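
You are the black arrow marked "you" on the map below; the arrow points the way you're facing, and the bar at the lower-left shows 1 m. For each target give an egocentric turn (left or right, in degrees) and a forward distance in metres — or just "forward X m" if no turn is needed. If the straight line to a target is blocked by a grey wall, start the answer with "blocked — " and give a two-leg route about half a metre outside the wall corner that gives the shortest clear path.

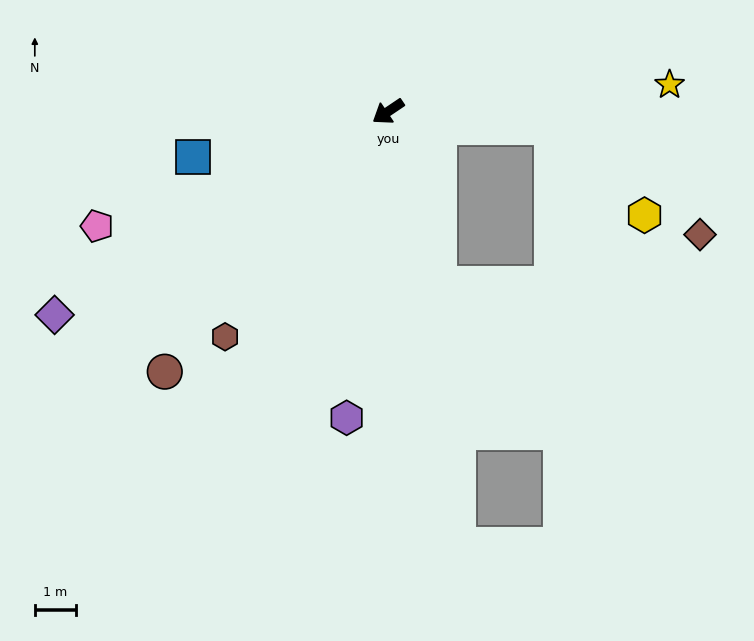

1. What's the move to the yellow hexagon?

blocked — turn left 141°, forward 4.0 m, then turn right 38°, forward 3.1 m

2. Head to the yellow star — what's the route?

turn left 152°, forward 6.9 m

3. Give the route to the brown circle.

turn left 15°, forward 8.3 m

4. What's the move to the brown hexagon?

turn left 20°, forward 6.8 m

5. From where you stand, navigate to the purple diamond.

turn right 3°, forward 9.5 m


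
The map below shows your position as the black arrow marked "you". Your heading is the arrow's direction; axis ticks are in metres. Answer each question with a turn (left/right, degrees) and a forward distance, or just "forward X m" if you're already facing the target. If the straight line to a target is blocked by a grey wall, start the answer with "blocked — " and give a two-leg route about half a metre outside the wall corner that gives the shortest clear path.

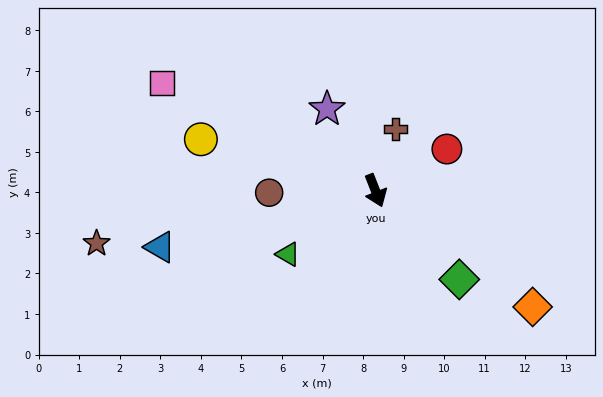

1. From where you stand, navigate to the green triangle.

turn right 75°, forward 2.7 m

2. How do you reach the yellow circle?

turn right 128°, forward 4.5 m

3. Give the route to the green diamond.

turn left 22°, forward 3.0 m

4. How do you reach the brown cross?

turn left 141°, forward 1.6 m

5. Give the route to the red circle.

turn left 99°, forward 2.0 m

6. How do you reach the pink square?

turn right 138°, forward 5.9 m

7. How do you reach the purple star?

turn right 171°, forward 2.3 m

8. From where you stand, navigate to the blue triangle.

turn right 97°, forward 5.5 m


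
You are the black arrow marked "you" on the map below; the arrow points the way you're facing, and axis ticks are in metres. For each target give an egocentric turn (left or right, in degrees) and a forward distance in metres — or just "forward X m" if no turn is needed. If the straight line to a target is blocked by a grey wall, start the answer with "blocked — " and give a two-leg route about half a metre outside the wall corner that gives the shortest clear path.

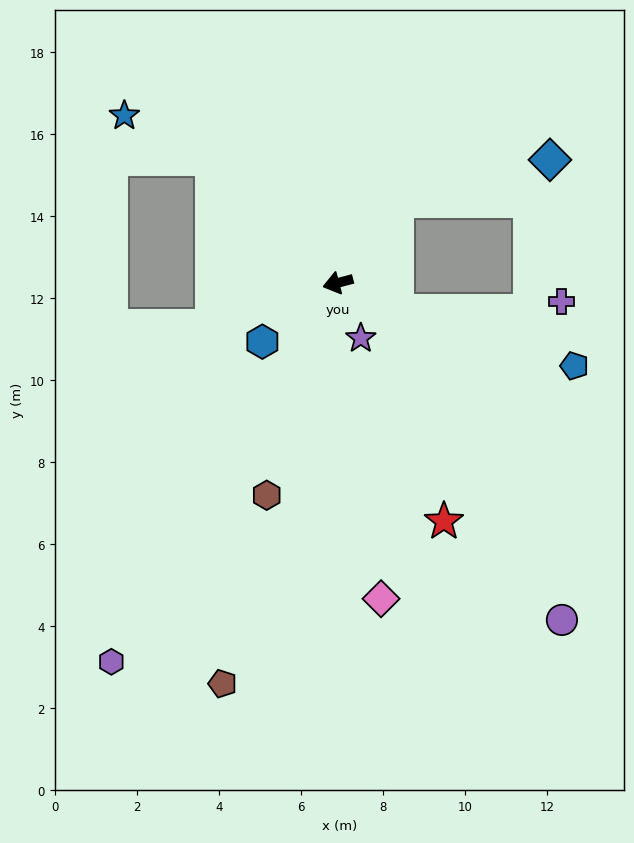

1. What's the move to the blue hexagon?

turn left 23°, forward 2.3 m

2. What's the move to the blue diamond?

blocked — turn right 140°, forward 2.5 m, then turn right 40°, forward 3.9 m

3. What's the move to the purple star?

turn left 98°, forward 1.5 m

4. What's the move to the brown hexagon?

turn left 57°, forward 5.5 m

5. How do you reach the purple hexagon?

turn left 44°, forward 10.8 m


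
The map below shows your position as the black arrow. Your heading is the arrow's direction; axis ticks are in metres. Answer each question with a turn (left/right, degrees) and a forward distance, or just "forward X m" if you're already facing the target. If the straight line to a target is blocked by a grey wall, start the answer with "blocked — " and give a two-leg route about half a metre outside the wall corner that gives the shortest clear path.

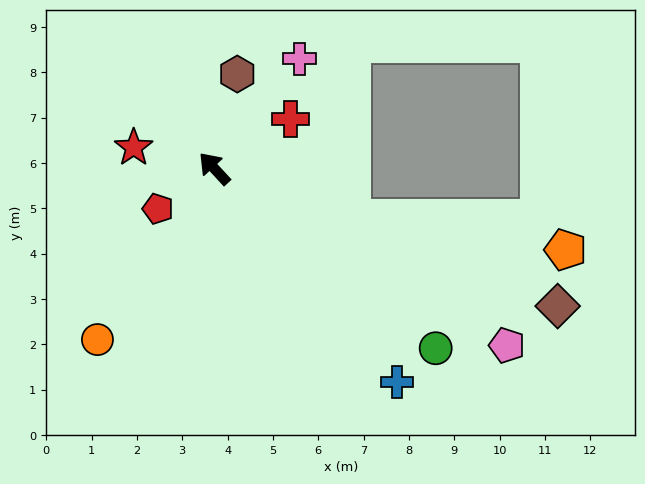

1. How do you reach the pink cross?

turn right 81°, forward 3.1 m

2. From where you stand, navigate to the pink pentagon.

turn right 164°, forward 7.5 m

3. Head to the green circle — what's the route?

turn right 172°, forward 6.3 m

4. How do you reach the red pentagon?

turn left 83°, forward 1.5 m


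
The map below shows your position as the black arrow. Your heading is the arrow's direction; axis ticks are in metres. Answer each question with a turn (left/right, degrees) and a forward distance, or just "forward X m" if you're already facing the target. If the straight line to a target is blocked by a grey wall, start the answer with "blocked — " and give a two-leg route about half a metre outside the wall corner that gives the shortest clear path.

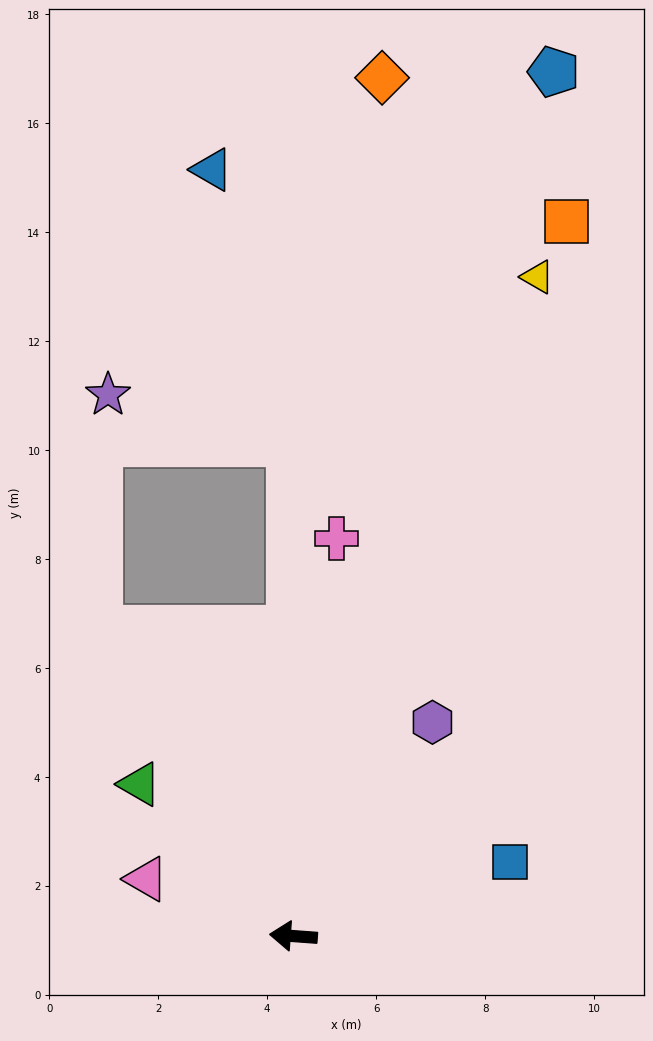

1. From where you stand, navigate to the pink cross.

turn right 92°, forward 7.3 m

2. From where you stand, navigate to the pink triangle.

turn right 17°, forward 2.9 m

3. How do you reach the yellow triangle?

turn right 106°, forward 12.9 m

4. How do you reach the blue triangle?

blocked — turn right 85°, forward 9.0 m, then turn left 15°, forward 5.2 m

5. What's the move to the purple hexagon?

turn right 119°, forward 4.7 m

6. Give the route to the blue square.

turn right 157°, forward 4.2 m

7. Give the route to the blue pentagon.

turn right 103°, forward 16.6 m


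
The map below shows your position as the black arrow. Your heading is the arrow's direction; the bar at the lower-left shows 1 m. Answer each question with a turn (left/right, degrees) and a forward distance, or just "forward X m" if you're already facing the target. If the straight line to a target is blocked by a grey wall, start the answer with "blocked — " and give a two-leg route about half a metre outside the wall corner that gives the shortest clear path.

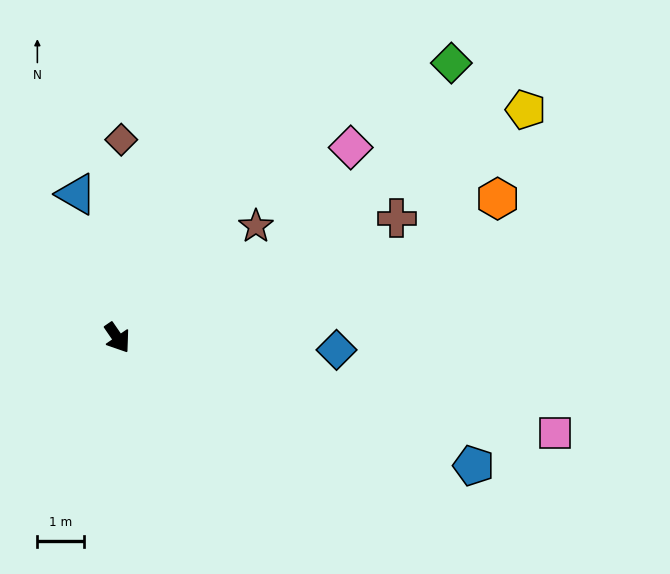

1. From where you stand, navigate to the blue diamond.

turn left 52°, forward 4.7 m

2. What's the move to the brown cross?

turn left 79°, forward 6.6 m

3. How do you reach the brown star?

turn left 94°, forward 3.9 m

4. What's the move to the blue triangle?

turn left 161°, forward 3.2 m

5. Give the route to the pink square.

turn left 43°, forward 9.7 m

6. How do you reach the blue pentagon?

turn left 36°, forward 8.2 m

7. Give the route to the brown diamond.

turn left 144°, forward 4.3 m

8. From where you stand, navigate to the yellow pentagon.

turn left 85°, forward 10.1 m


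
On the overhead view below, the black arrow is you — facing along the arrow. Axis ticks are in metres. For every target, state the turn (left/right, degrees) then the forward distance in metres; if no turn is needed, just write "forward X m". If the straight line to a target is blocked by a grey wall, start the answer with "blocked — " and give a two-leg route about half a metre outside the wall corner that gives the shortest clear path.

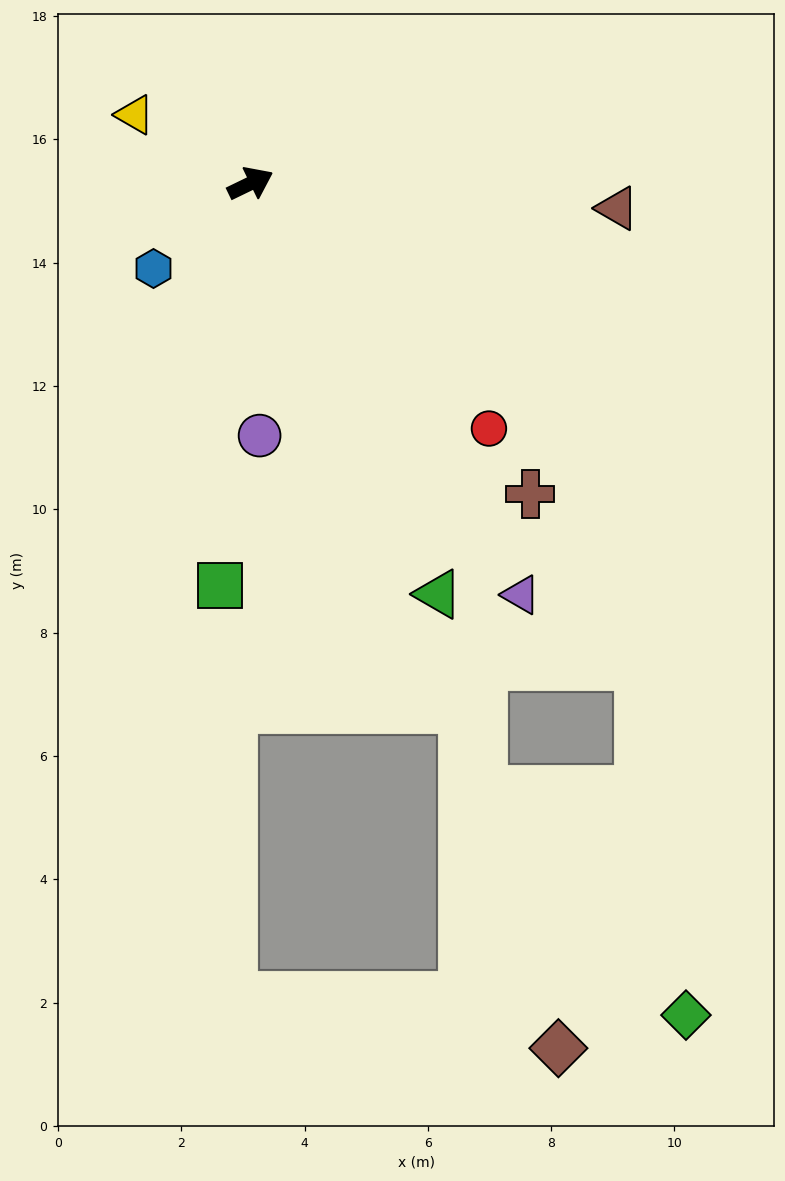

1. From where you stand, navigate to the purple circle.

turn right 114°, forward 4.1 m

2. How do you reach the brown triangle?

turn right 30°, forward 6.0 m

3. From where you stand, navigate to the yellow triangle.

turn left 124°, forward 2.2 m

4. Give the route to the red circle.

turn right 72°, forward 5.5 m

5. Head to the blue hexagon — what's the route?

turn right 165°, forward 2.1 m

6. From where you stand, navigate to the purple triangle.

turn right 83°, forward 8.0 m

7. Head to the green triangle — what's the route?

turn right 91°, forward 7.3 m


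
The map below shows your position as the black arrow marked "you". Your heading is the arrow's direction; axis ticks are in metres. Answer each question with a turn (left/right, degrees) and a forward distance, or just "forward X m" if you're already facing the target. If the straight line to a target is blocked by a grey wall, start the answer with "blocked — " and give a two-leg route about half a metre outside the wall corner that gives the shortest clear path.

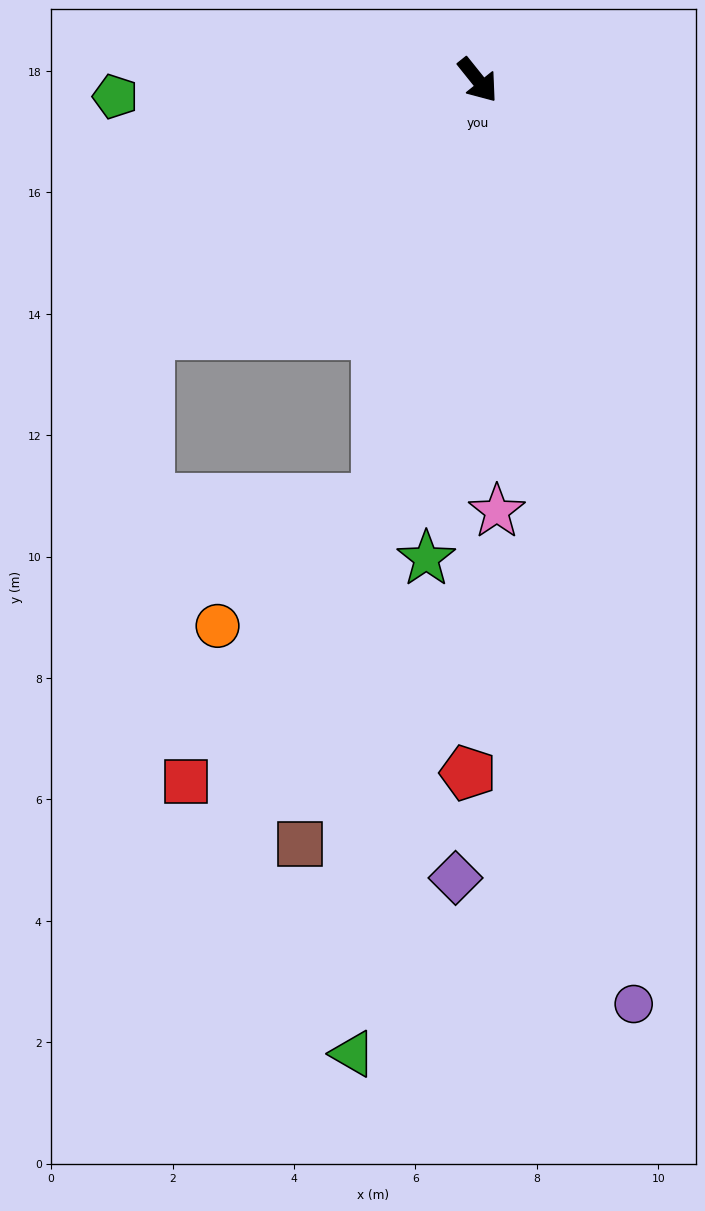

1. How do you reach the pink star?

turn right 36°, forward 7.1 m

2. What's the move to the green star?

turn right 45°, forward 7.9 m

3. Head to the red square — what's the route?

blocked — turn right 52°, forward 7.1 m, then turn right 21°, forward 5.6 m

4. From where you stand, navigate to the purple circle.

turn right 29°, forward 15.4 m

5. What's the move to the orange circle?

blocked — turn right 52°, forward 7.1 m, then turn right 38°, forward 3.4 m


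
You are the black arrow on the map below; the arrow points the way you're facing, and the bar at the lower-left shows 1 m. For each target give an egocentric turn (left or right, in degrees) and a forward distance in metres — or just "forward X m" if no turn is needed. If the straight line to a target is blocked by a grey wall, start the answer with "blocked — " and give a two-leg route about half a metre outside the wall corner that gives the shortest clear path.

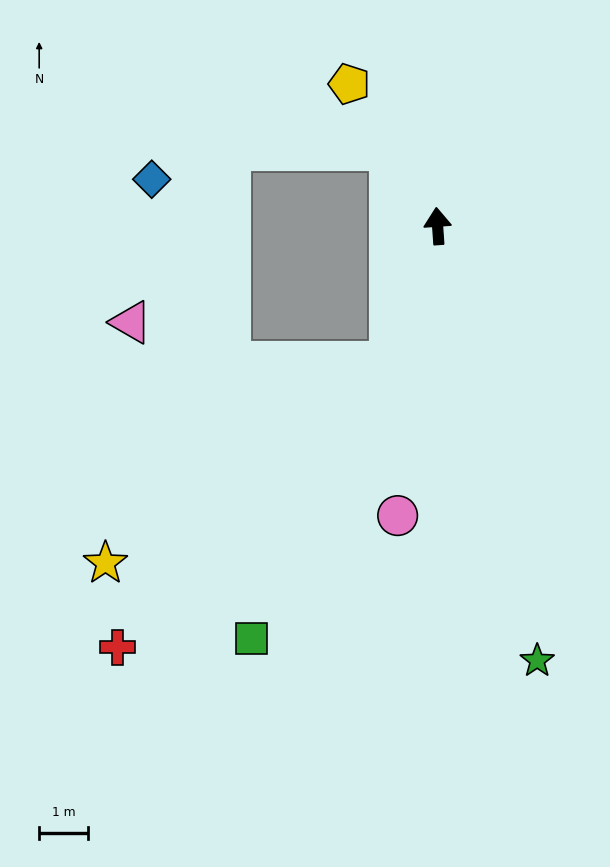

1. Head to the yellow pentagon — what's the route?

turn left 28°, forward 3.4 m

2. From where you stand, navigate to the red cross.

blocked — turn left 157°, forward 2.9 m, then turn right 25°, forward 8.0 m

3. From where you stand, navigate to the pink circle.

turn left 168°, forward 6.0 m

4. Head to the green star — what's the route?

turn right 171°, forward 9.1 m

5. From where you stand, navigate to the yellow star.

blocked — turn left 157°, forward 2.9 m, then turn right 36°, forward 7.1 m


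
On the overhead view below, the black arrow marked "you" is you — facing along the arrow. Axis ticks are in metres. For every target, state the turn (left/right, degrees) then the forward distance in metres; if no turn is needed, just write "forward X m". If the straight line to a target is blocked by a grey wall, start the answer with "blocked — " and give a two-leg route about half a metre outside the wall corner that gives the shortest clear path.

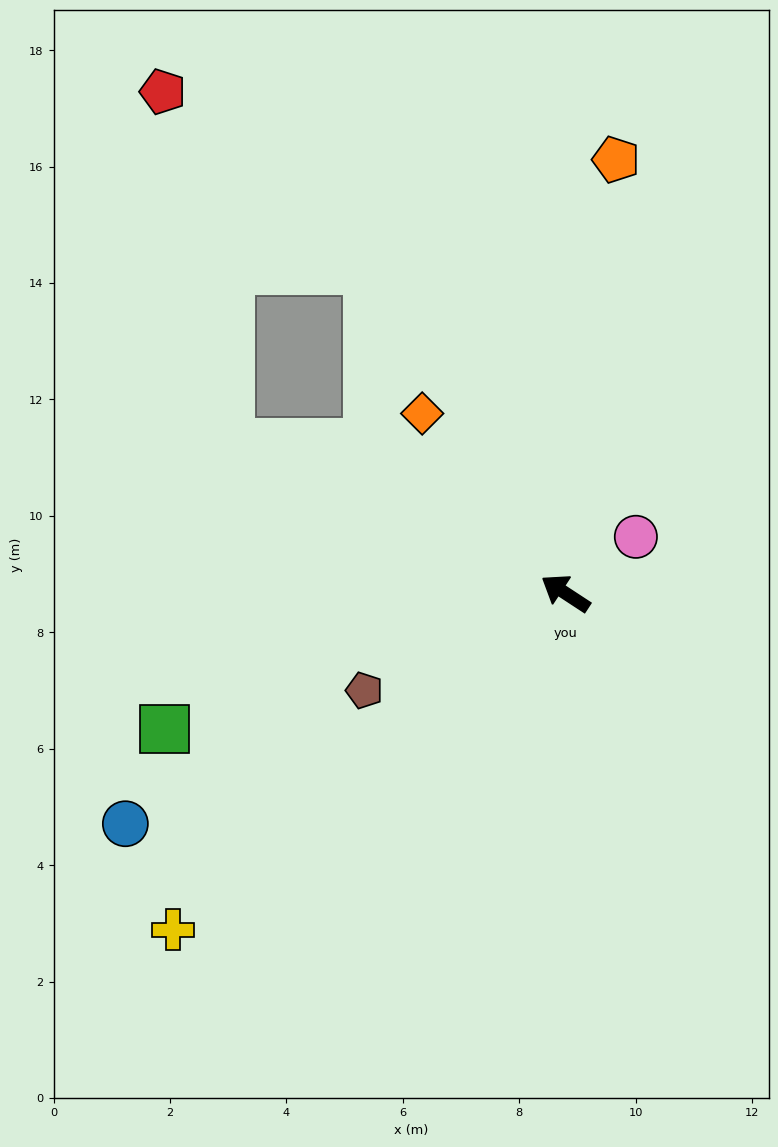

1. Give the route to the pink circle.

turn right 108°, forward 1.5 m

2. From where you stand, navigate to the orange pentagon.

turn right 63°, forward 7.5 m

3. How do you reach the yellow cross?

turn left 74°, forward 8.9 m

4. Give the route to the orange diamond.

turn right 18°, forward 3.9 m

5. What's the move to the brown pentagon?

turn left 59°, forward 3.8 m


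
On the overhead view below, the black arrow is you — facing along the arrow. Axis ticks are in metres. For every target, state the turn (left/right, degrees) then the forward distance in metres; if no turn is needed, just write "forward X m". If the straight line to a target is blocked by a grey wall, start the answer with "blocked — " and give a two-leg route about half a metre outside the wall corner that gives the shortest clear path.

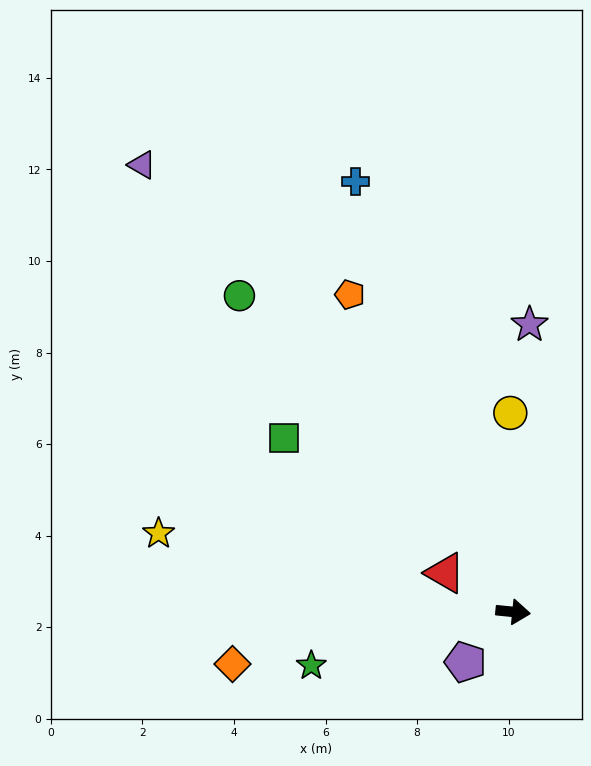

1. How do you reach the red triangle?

turn left 156°, forward 1.7 m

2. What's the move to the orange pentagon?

turn left 123°, forward 7.8 m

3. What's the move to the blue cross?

turn left 116°, forward 10.0 m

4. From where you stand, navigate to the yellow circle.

turn left 97°, forward 4.3 m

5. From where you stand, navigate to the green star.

turn right 159°, forward 4.6 m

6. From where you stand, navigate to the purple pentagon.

turn right 128°, forward 1.5 m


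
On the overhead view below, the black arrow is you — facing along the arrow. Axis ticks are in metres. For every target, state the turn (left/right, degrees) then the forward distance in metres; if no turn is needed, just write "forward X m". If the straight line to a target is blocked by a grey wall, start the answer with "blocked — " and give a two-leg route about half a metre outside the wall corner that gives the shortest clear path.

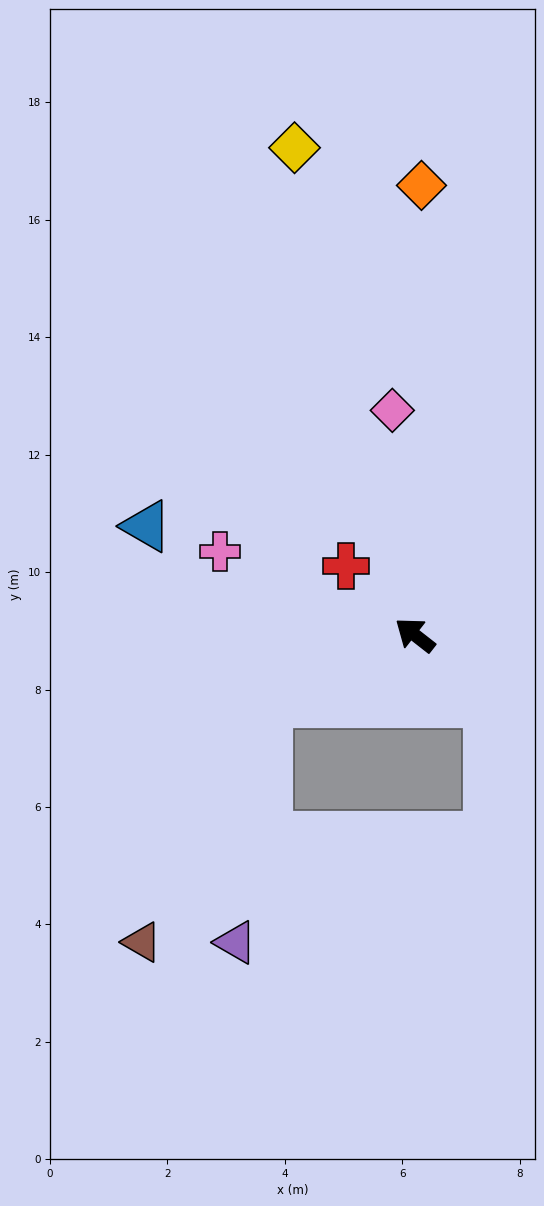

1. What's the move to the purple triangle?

blocked — turn left 63°, forward 2.8 m, then turn left 57°, forward 4.1 m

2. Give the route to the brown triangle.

blocked — turn left 63°, forward 2.8 m, then turn left 37°, forward 4.6 m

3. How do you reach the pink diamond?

turn right 46°, forward 3.8 m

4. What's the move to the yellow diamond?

turn right 38°, forward 8.5 m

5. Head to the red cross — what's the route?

turn right 7°, forward 1.7 m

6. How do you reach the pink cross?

turn left 15°, forward 3.6 m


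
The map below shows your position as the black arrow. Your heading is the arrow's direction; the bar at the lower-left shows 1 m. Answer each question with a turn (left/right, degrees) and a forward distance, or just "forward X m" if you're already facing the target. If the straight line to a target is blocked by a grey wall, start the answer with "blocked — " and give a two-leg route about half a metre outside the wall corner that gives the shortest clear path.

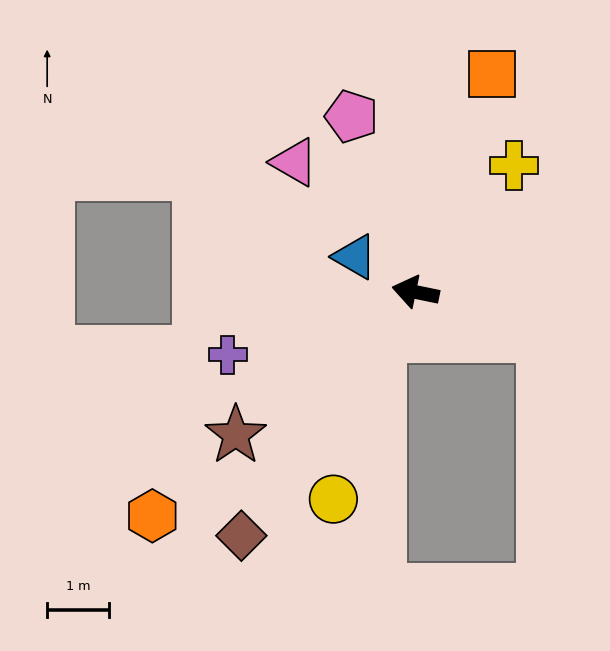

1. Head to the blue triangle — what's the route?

turn right 19°, forward 1.1 m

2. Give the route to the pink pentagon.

turn right 58°, forward 3.0 m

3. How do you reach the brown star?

turn left 50°, forward 3.7 m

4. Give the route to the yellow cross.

turn right 116°, forward 2.6 m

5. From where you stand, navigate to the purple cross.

turn left 30°, forward 3.2 m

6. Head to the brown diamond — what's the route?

turn left 66°, forward 4.9 m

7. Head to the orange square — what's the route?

turn right 98°, forward 3.7 m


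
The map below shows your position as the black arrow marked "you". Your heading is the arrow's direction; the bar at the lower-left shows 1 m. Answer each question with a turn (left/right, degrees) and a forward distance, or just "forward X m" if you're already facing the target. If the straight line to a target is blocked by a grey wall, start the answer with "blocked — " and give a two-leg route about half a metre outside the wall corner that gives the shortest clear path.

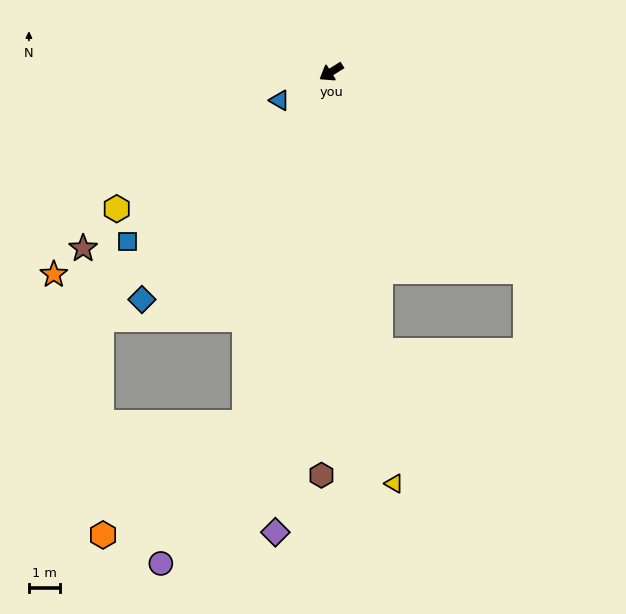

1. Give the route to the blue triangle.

turn right 3°, forward 1.9 m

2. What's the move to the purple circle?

blocked — turn left 44°, forward 11.6 m, then turn right 17°, forward 5.3 m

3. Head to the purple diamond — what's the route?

turn left 51°, forward 14.9 m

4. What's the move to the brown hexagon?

turn left 57°, forward 13.0 m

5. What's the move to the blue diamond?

turn left 18°, forward 9.5 m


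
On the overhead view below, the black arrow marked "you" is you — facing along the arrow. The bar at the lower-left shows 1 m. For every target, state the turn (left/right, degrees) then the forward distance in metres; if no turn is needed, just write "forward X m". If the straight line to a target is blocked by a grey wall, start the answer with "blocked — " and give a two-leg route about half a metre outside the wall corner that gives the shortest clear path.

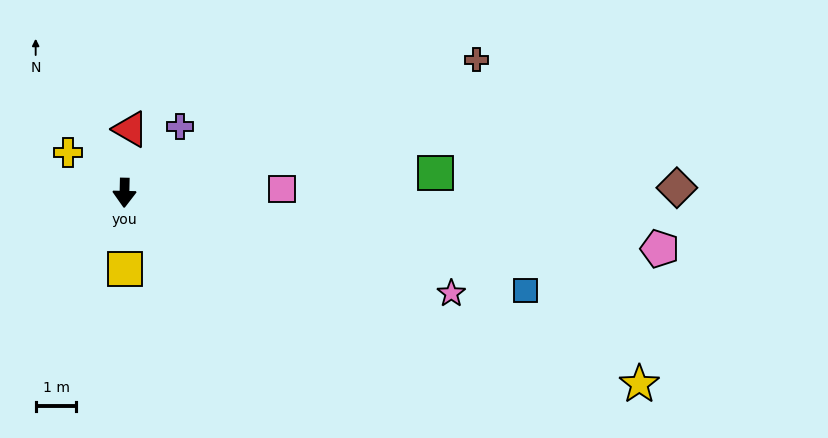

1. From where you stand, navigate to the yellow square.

forward 1.9 m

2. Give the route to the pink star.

turn left 74°, forward 8.4 m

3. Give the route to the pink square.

turn left 93°, forward 3.9 m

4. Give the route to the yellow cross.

turn right 124°, forward 1.7 m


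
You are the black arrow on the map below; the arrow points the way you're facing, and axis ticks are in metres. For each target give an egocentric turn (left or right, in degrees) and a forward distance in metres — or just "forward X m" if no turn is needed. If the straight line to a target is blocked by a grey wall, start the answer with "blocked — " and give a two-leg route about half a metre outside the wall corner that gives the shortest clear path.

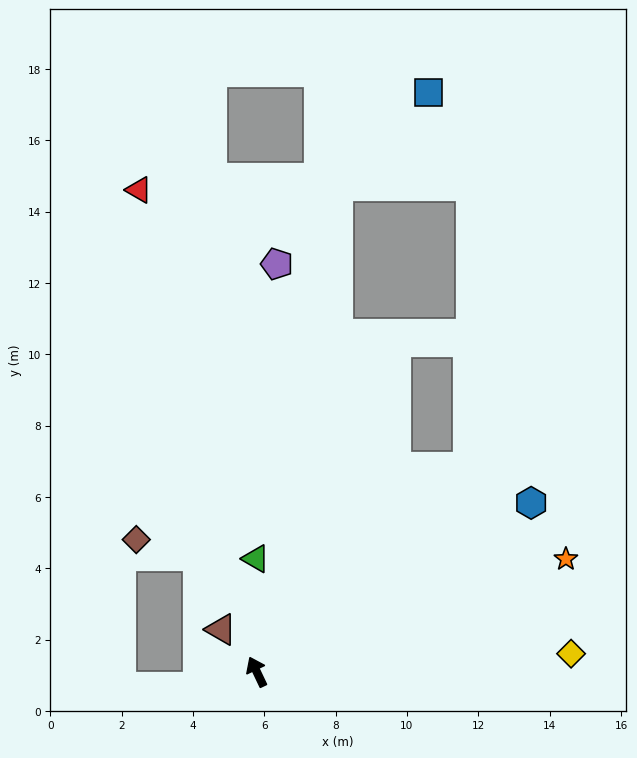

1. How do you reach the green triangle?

turn right 25°, forward 3.2 m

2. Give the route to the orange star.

turn right 95°, forward 9.2 m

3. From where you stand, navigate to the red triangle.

turn right 12°, forward 13.9 m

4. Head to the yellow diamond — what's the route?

turn right 112°, forward 8.8 m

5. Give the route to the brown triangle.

turn left 15°, forward 1.6 m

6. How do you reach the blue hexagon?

turn right 84°, forward 9.0 m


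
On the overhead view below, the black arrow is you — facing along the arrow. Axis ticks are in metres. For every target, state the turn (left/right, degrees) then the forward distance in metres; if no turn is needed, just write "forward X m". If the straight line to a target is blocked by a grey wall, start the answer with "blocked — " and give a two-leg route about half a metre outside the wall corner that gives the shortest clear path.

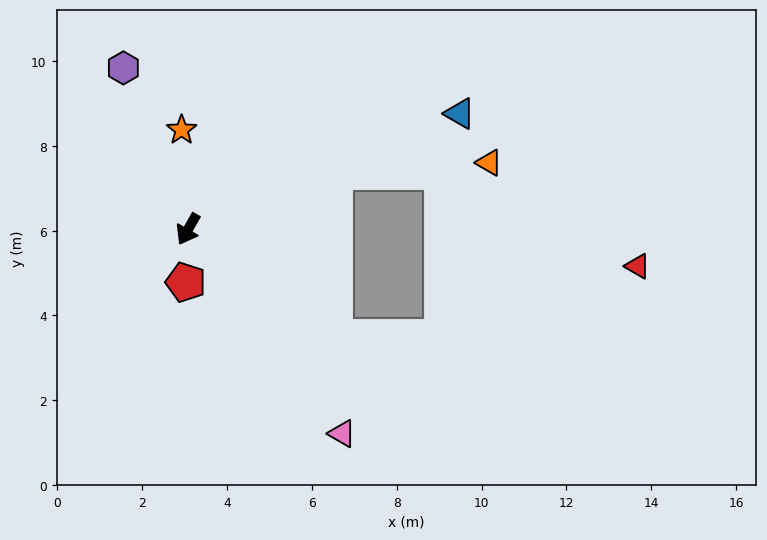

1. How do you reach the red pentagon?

turn left 27°, forward 1.3 m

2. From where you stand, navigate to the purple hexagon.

turn right 129°, forward 4.1 m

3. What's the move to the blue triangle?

turn left 143°, forward 7.0 m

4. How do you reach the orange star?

turn right 147°, forward 2.3 m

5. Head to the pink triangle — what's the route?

turn left 67°, forward 6.0 m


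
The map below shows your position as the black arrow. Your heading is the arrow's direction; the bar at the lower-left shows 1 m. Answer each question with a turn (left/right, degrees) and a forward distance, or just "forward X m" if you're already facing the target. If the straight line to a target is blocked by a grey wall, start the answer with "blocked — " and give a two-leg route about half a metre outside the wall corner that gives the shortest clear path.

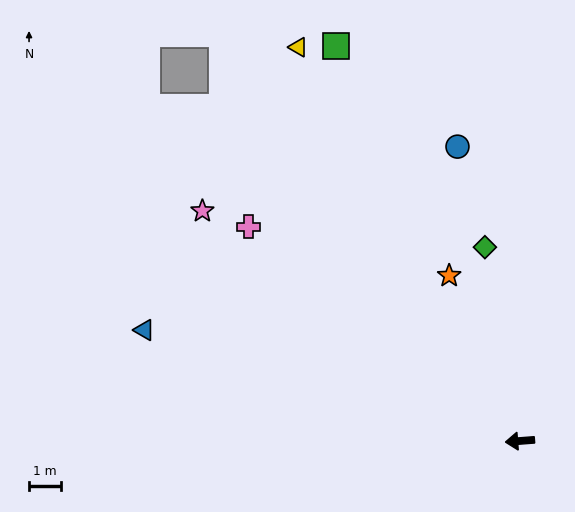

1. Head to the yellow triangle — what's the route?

turn right 65°, forward 14.1 m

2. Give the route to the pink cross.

turn right 43°, forward 10.8 m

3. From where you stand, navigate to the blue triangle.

turn right 21°, forward 12.2 m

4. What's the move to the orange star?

turn right 71°, forward 5.6 m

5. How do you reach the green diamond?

turn right 84°, forward 6.1 m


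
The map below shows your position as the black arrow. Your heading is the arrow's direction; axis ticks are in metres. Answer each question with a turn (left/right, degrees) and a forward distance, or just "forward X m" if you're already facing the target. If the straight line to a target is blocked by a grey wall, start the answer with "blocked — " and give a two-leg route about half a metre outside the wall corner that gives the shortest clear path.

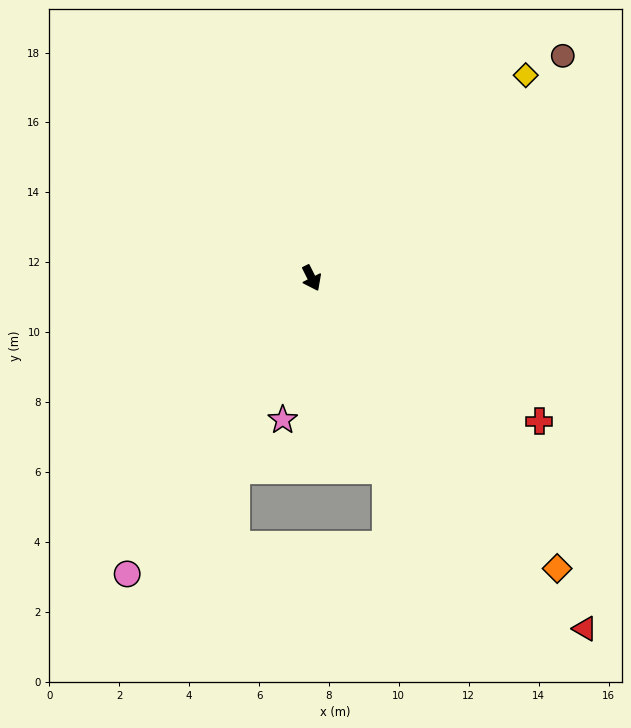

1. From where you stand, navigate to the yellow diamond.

turn left 107°, forward 8.4 m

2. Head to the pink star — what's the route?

turn right 38°, forward 4.1 m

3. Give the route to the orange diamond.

turn left 14°, forward 10.9 m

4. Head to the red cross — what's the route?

turn left 31°, forward 7.7 m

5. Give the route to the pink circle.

turn right 59°, forward 10.0 m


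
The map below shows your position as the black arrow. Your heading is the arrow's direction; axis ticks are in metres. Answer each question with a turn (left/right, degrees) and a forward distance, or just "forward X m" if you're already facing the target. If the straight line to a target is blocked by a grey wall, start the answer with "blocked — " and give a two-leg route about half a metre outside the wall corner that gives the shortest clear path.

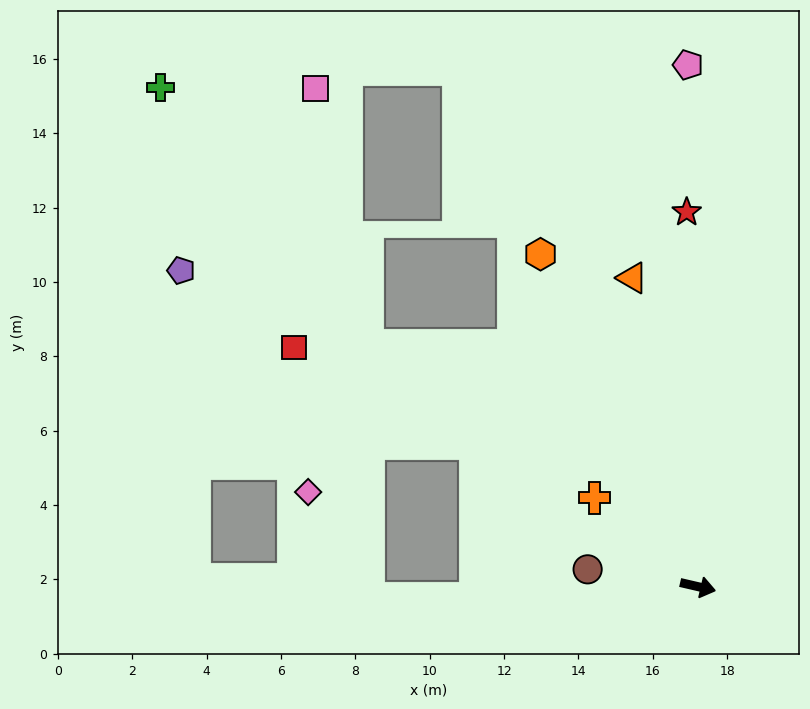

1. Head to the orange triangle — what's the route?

turn left 115°, forward 8.5 m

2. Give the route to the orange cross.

turn left 152°, forward 3.7 m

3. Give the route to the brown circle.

turn right 176°, forward 3.0 m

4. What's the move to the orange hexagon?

turn left 128°, forward 9.9 m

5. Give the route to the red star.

turn left 105°, forward 10.1 m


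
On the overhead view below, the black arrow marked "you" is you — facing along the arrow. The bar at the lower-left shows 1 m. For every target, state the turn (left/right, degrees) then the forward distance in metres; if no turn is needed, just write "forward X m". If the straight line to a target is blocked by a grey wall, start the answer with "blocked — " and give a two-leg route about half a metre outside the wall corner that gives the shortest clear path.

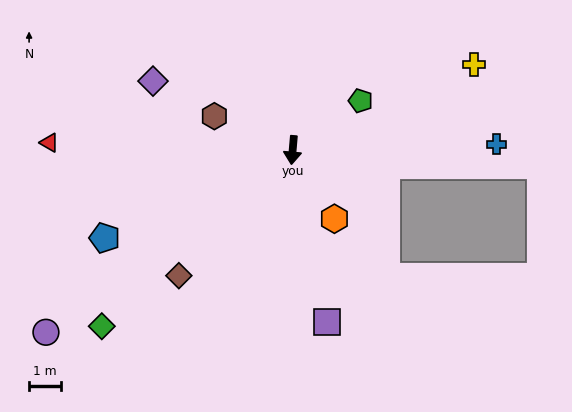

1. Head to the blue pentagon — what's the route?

turn right 60°, forward 6.5 m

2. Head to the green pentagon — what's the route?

turn left 131°, forward 2.6 m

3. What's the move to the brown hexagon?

turn right 109°, forward 2.7 m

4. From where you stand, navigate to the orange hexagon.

turn left 36°, forward 2.5 m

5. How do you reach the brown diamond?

turn right 37°, forward 5.3 m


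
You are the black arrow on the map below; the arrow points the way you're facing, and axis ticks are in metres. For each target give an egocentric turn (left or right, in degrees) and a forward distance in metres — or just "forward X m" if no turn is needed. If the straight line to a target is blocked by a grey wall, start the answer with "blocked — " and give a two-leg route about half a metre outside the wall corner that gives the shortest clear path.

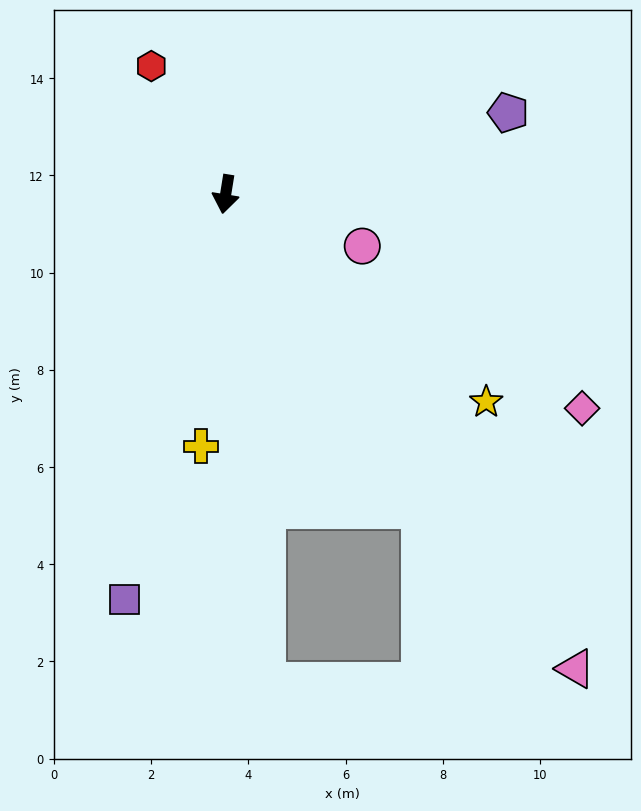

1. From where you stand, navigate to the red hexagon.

turn right 141°, forward 3.0 m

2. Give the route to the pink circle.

turn left 78°, forward 3.0 m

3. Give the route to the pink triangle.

turn left 46°, forward 12.1 m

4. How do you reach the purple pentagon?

turn left 115°, forward 6.1 m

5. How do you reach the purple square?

turn right 5°, forward 8.6 m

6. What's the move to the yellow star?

turn left 61°, forward 6.9 m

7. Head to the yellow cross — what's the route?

turn left 4°, forward 5.2 m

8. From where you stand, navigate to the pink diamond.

turn left 68°, forward 8.6 m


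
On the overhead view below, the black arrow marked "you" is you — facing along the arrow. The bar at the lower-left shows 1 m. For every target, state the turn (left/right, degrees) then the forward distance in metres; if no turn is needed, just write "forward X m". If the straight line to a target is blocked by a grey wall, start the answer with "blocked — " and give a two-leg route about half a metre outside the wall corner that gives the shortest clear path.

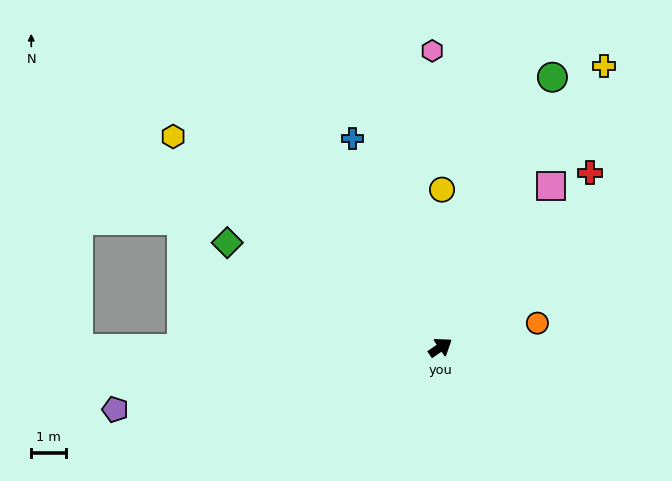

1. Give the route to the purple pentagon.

turn left 156°, forward 9.5 m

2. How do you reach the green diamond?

turn left 119°, forward 6.8 m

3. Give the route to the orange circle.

turn right 20°, forward 2.9 m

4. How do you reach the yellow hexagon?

turn left 107°, forward 9.8 m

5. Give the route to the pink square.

turn left 21°, forward 5.6 m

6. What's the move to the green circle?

turn left 33°, forward 8.4 m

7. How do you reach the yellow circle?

turn left 55°, forward 4.5 m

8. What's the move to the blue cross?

turn left 78°, forward 6.5 m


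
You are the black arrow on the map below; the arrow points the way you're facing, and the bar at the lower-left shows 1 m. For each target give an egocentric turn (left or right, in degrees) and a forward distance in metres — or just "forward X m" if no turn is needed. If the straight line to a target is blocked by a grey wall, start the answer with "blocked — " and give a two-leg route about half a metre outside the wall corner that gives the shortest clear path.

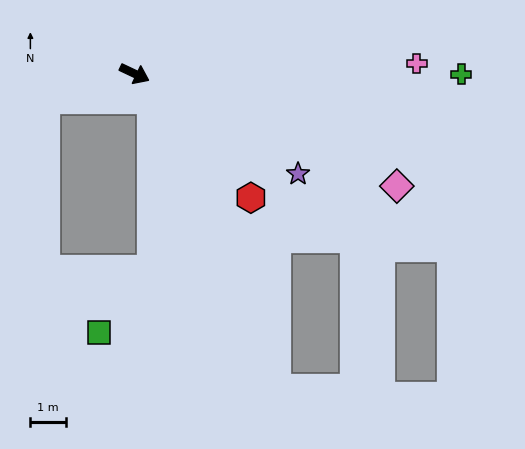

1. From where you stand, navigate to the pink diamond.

turn left 2°, forward 8.0 m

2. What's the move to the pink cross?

turn left 27°, forward 7.9 m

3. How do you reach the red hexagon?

turn right 22°, forward 4.8 m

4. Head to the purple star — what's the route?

turn right 6°, forward 5.4 m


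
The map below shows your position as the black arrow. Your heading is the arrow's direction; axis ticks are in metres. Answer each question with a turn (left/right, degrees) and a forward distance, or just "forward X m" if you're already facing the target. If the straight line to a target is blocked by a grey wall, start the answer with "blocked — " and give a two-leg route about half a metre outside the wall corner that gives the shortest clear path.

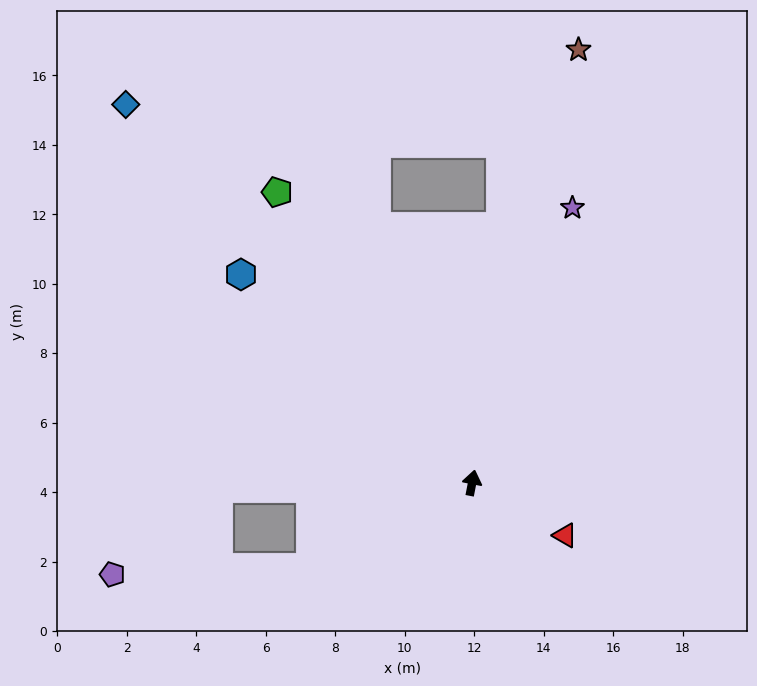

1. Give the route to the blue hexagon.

turn left 59°, forward 9.0 m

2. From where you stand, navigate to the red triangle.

turn right 109°, forward 3.1 m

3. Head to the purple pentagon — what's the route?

blocked — turn left 129°, forward 5.3 m, then turn right 26°, forward 5.7 m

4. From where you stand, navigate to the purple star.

turn right 9°, forward 8.4 m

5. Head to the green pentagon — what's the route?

turn left 45°, forward 10.1 m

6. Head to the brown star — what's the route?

turn right 3°, forward 12.8 m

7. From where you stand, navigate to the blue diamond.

turn left 54°, forward 14.8 m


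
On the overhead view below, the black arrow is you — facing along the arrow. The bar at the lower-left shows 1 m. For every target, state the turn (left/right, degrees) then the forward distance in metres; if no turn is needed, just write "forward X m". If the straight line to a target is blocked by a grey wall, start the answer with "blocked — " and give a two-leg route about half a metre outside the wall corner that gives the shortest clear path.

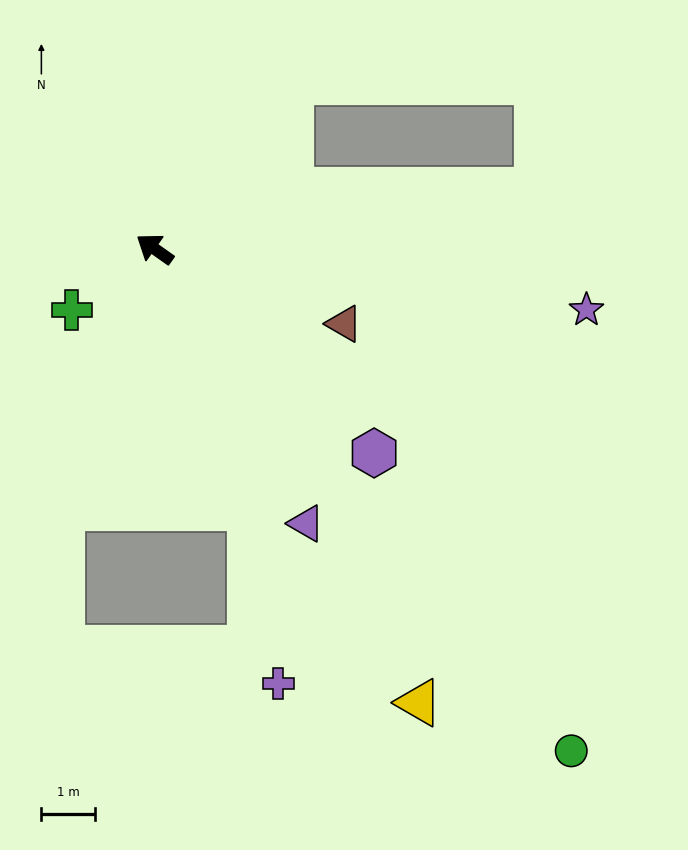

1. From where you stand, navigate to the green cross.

turn left 72°, forward 1.9 m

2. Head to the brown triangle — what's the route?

turn right 166°, forward 3.8 m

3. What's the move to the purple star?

turn right 153°, forward 8.2 m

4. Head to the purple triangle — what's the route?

turn left 154°, forward 5.9 m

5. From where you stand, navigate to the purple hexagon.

turn left 172°, forward 5.6 m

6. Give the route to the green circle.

turn left 165°, forward 12.2 m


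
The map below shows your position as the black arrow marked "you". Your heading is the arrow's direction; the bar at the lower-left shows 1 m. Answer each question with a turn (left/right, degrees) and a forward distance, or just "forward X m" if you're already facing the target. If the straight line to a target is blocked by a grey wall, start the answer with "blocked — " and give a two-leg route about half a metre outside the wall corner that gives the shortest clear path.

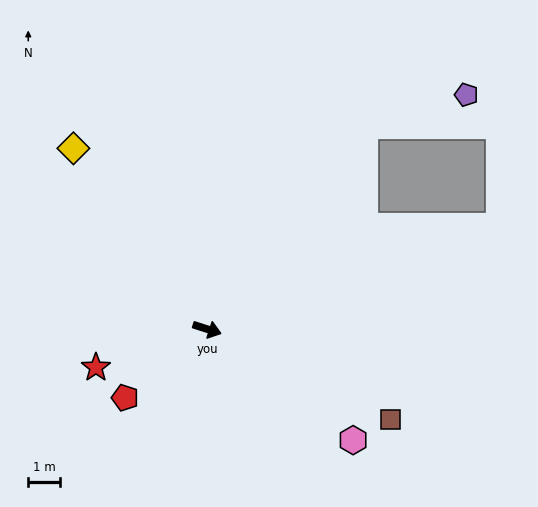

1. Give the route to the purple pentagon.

blocked — turn left 70°, forward 8.2 m, then turn right 35°, forward 3.4 m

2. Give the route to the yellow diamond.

turn left 144°, forward 7.1 m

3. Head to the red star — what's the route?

turn right 143°, forward 3.7 m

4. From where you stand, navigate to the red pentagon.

turn right 122°, forward 3.4 m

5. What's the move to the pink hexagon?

turn right 19°, forward 5.8 m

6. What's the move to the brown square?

turn right 9°, forward 6.5 m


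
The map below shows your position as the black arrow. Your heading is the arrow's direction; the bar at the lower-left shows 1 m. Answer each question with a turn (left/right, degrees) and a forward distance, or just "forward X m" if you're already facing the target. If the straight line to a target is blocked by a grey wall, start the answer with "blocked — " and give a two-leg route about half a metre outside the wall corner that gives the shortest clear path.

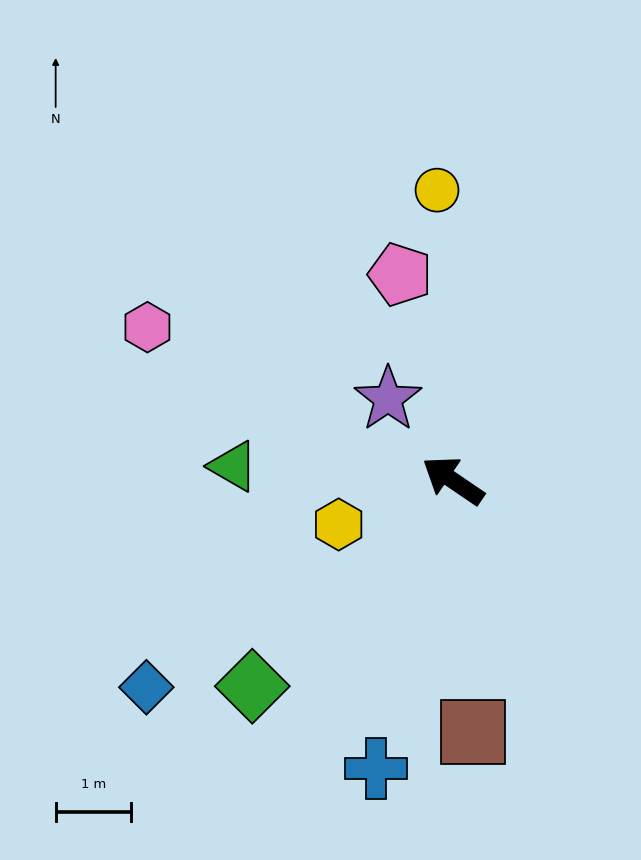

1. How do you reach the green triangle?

turn left 31°, forward 2.9 m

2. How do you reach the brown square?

turn left 129°, forward 3.3 m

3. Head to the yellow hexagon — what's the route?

turn left 55°, forward 1.6 m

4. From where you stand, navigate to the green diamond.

turn left 80°, forward 3.8 m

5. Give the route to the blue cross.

turn left 109°, forward 4.0 m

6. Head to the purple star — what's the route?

turn right 17°, forward 1.4 m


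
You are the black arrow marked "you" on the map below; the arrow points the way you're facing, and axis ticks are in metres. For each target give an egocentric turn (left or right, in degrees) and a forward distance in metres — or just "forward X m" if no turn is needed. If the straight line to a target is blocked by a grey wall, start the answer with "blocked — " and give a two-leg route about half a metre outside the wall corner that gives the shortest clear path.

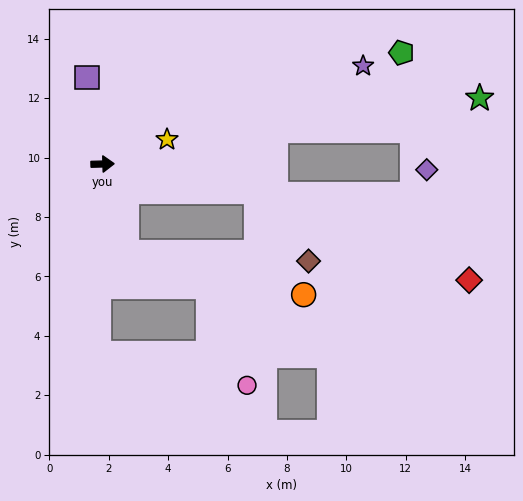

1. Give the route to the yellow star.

turn left 19°, forward 2.3 m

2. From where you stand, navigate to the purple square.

turn left 99°, forward 3.0 m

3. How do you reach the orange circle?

blocked — turn right 12°, forward 5.2 m, then turn right 55°, forward 3.8 m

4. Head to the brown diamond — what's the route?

blocked — turn right 12°, forward 5.2 m, then turn right 43°, forward 2.9 m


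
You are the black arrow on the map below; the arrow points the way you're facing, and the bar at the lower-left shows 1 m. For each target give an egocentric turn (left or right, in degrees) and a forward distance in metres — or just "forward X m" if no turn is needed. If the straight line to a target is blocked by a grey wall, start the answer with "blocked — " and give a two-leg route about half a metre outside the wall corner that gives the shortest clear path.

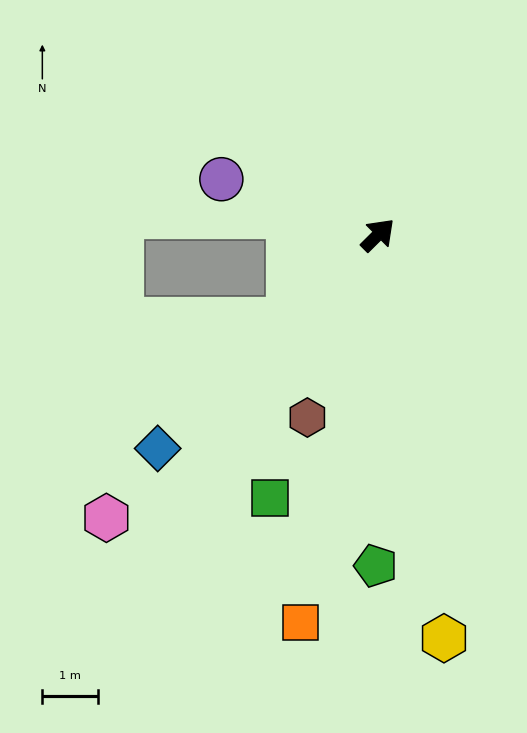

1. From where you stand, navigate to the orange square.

turn right 146°, forward 7.1 m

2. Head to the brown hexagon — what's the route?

turn right 156°, forward 3.5 m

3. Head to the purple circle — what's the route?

turn left 116°, forward 3.0 m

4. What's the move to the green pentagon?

turn right 135°, forward 6.0 m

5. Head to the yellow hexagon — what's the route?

turn right 126°, forward 7.4 m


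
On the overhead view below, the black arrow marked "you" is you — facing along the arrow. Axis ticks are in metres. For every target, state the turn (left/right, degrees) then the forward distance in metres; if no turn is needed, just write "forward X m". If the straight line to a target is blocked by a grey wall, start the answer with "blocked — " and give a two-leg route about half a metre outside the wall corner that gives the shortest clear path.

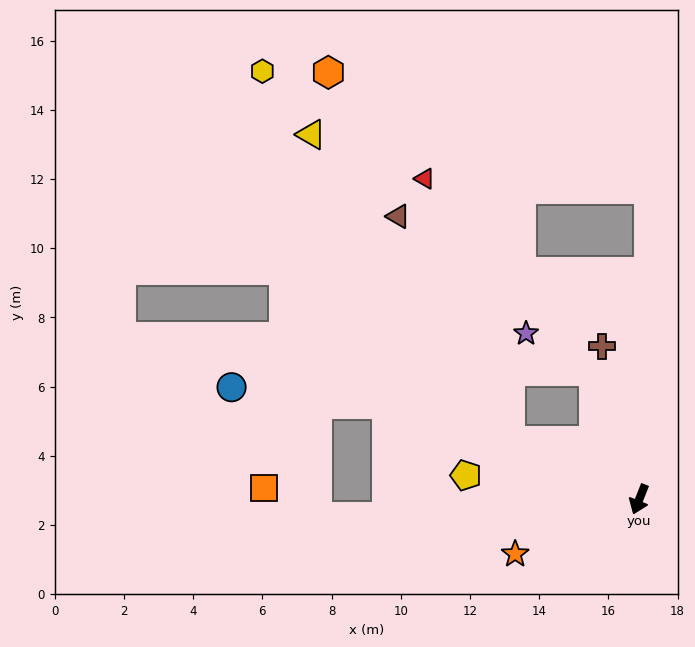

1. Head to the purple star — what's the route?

blocked — turn right 139°, forward 3.9 m, then turn left 41°, forward 2.2 m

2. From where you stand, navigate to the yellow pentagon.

turn right 76°, forward 5.1 m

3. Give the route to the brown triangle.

blocked — turn right 93°, forward 4.1 m, then turn right 39°, forward 7.2 m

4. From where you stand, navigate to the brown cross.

turn right 145°, forward 4.6 m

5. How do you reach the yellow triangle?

blocked — turn right 93°, forward 4.1 m, then turn right 32°, forward 10.6 m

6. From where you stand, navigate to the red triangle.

blocked — turn right 139°, forward 3.9 m, then turn left 22°, forward 7.4 m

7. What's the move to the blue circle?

blocked — turn right 89°, forward 7.8 m, then turn left 14°, forward 4.5 m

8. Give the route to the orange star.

turn right 45°, forward 3.9 m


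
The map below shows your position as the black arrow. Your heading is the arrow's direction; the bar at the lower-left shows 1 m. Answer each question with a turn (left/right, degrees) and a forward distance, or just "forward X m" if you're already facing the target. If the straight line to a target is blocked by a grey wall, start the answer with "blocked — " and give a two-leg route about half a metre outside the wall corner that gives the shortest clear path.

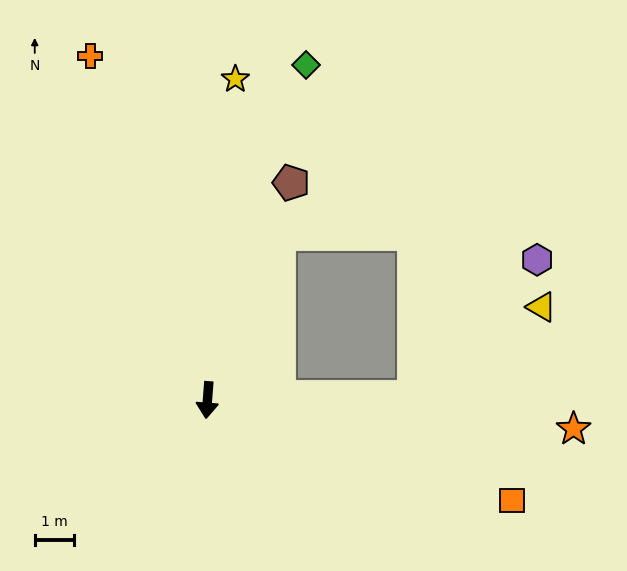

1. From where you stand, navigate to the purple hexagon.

blocked — turn left 95°, forward 5.2 m, then turn left 47°, forward 4.7 m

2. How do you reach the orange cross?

turn right 157°, forward 9.2 m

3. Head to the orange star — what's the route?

turn left 90°, forward 9.3 m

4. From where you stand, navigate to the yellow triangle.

blocked — turn left 95°, forward 5.2 m, then turn left 34°, forward 4.0 m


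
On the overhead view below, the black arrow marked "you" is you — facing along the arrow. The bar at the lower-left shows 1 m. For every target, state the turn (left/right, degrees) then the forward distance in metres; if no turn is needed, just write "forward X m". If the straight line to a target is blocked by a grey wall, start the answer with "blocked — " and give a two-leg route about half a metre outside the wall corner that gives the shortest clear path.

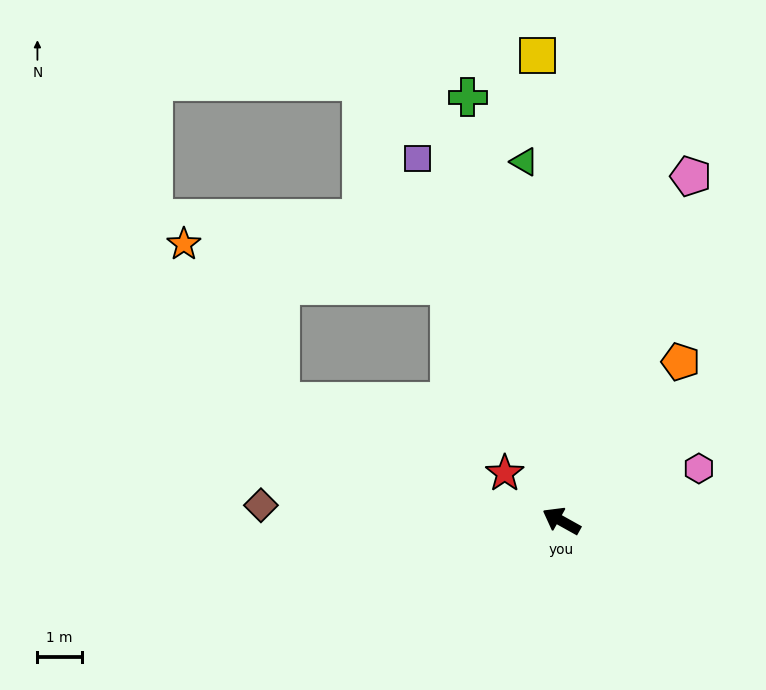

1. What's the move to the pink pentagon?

turn right 81°, forward 8.3 m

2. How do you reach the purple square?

turn right 39°, forward 8.8 m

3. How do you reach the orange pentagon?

turn right 98°, forward 4.5 m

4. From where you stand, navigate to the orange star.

blocked — turn right 35°, forward 5.9 m, then turn left 55°, forward 6.1 m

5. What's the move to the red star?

turn right 11°, forward 1.7 m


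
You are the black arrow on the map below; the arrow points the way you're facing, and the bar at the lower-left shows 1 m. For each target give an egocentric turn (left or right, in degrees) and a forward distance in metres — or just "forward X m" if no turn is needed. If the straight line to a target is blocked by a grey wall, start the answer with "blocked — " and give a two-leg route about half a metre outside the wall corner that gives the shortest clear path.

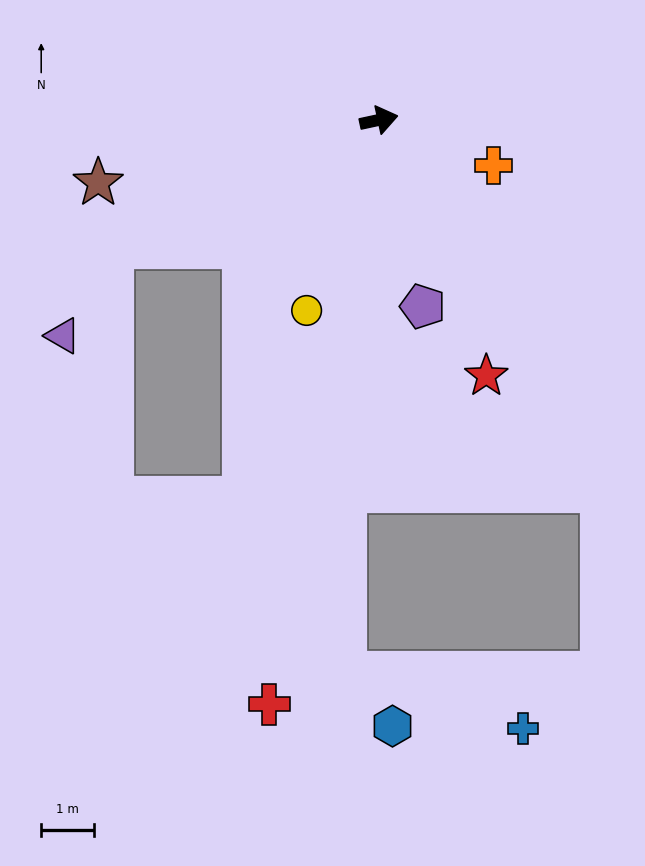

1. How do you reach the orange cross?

turn right 34°, forward 2.3 m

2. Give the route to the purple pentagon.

turn right 89°, forward 3.6 m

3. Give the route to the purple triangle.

blocked — turn right 167°, forward 5.6 m, then turn left 36°, forward 1.9 m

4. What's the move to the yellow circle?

turn right 123°, forward 3.9 m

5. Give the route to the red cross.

turn right 113°, forward 11.3 m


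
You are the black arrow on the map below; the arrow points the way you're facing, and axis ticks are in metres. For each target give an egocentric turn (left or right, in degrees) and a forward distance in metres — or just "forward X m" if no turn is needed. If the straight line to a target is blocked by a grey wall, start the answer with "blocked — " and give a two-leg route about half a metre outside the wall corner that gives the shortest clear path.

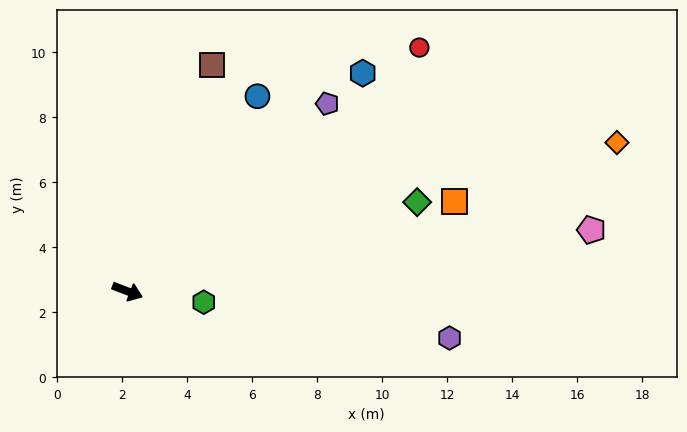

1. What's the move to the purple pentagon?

turn left 64°, forward 8.4 m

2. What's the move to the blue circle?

turn left 77°, forward 7.2 m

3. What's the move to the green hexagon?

turn left 13°, forward 2.4 m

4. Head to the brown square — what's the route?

turn left 90°, forward 7.4 m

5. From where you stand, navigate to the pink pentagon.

turn left 29°, forward 14.4 m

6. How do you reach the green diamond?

turn left 38°, forward 9.3 m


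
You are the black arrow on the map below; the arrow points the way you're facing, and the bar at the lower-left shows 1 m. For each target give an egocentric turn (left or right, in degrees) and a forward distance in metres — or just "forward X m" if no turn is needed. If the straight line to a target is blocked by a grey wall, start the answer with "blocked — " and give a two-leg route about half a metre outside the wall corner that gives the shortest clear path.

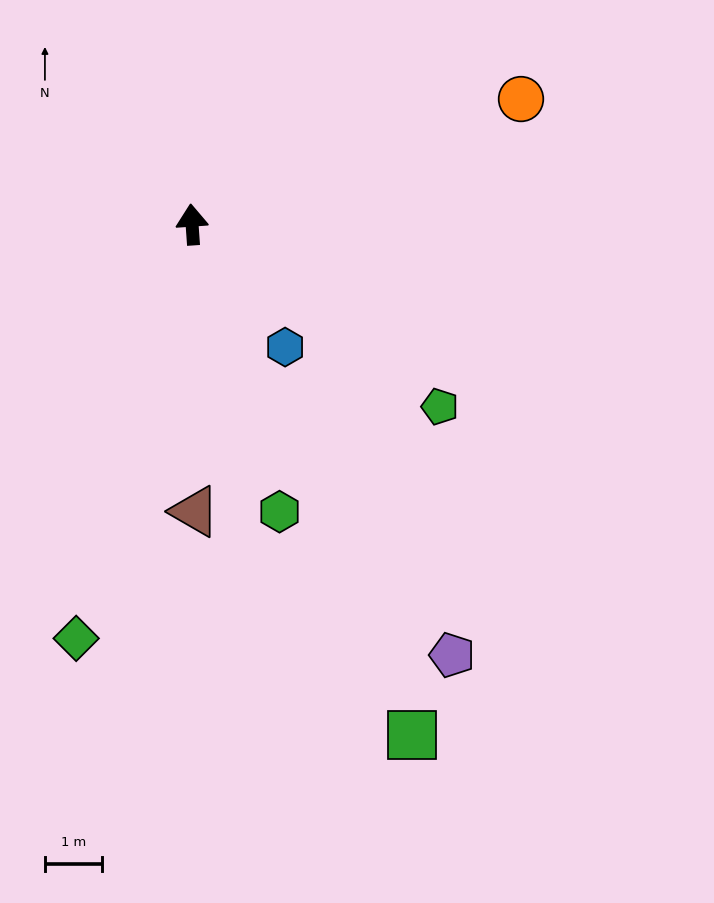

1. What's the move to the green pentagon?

turn right 130°, forward 5.4 m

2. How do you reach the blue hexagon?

turn right 147°, forward 2.7 m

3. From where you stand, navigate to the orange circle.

turn right 73°, forward 6.1 m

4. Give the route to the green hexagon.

turn right 167°, forward 5.2 m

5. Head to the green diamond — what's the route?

turn left 160°, forward 7.5 m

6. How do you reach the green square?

turn right 161°, forward 9.7 m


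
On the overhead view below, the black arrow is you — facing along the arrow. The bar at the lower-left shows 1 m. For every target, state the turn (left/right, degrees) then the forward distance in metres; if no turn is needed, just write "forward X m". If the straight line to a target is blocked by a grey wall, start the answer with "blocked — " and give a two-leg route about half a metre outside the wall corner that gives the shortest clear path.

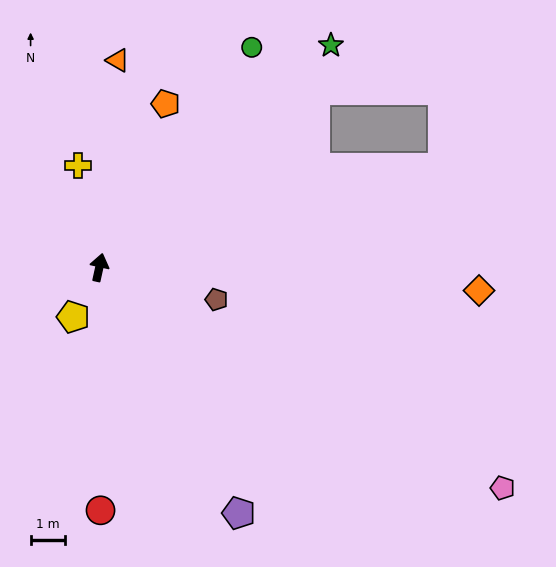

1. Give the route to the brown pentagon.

turn right 93°, forward 3.5 m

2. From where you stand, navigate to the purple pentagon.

turn right 138°, forward 8.1 m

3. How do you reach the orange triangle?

turn left 7°, forward 6.0 m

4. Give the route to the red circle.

turn right 167°, forward 7.0 m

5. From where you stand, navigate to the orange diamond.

turn right 81°, forward 11.0 m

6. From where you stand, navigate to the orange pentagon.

turn right 10°, forward 5.1 m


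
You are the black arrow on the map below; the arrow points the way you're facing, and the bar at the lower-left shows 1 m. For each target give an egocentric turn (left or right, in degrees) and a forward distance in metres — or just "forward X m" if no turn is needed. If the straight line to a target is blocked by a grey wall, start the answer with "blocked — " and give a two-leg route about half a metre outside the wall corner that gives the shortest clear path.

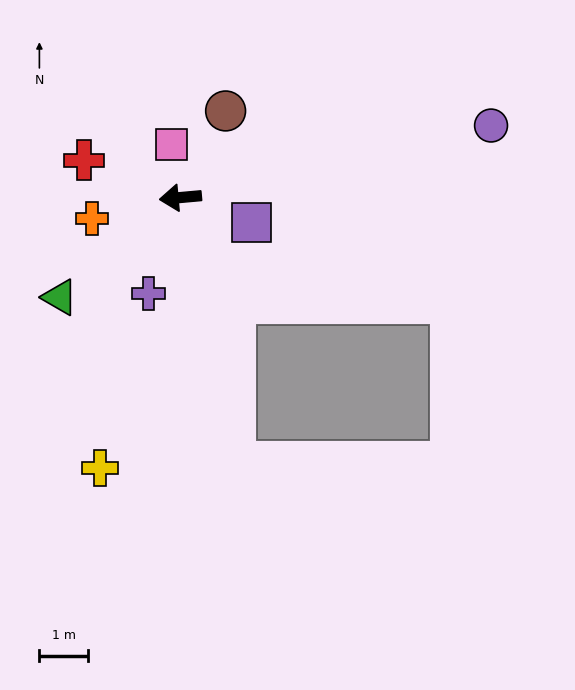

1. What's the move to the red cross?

turn right 26°, forward 2.1 m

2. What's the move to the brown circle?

turn right 123°, forward 2.0 m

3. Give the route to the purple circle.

turn right 172°, forward 6.5 m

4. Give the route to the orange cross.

turn left 8°, forward 1.9 m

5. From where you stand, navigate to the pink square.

turn right 85°, forward 1.1 m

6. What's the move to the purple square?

turn left 156°, forward 1.5 m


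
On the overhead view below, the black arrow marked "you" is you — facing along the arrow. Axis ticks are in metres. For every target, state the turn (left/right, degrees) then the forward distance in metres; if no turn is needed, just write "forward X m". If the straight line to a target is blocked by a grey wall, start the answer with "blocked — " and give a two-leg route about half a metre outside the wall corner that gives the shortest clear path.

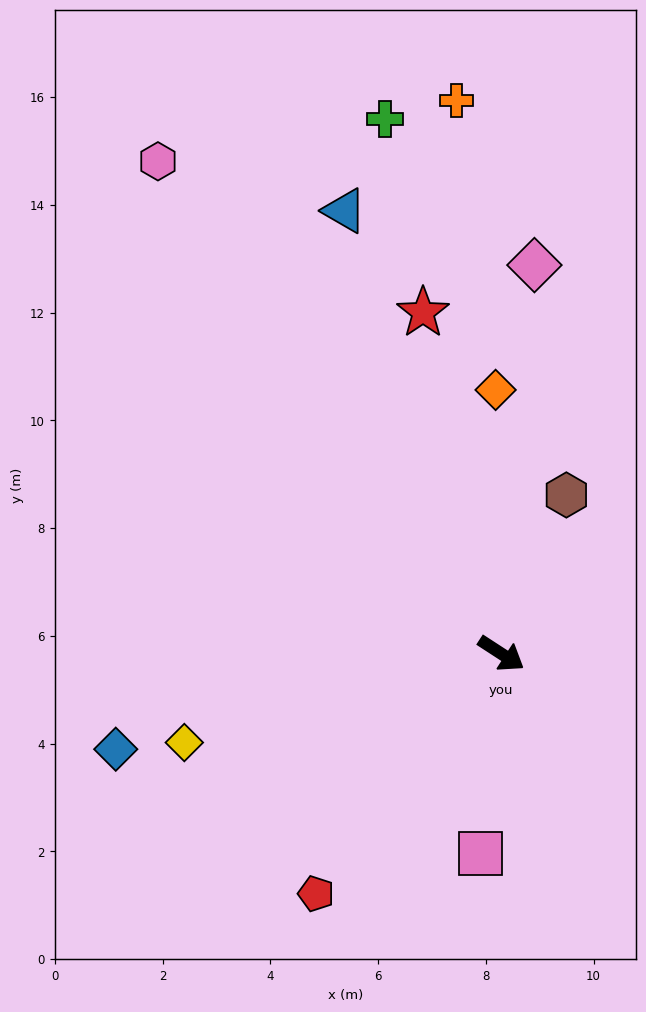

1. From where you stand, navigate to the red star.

turn left 136°, forward 6.5 m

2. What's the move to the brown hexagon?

turn left 101°, forward 3.2 m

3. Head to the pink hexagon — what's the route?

turn left 158°, forward 11.1 m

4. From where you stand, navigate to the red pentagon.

turn right 95°, forward 5.6 m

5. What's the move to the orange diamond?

turn left 124°, forward 4.9 m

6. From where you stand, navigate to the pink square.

turn right 63°, forward 3.7 m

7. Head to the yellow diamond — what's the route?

turn right 131°, forward 6.1 m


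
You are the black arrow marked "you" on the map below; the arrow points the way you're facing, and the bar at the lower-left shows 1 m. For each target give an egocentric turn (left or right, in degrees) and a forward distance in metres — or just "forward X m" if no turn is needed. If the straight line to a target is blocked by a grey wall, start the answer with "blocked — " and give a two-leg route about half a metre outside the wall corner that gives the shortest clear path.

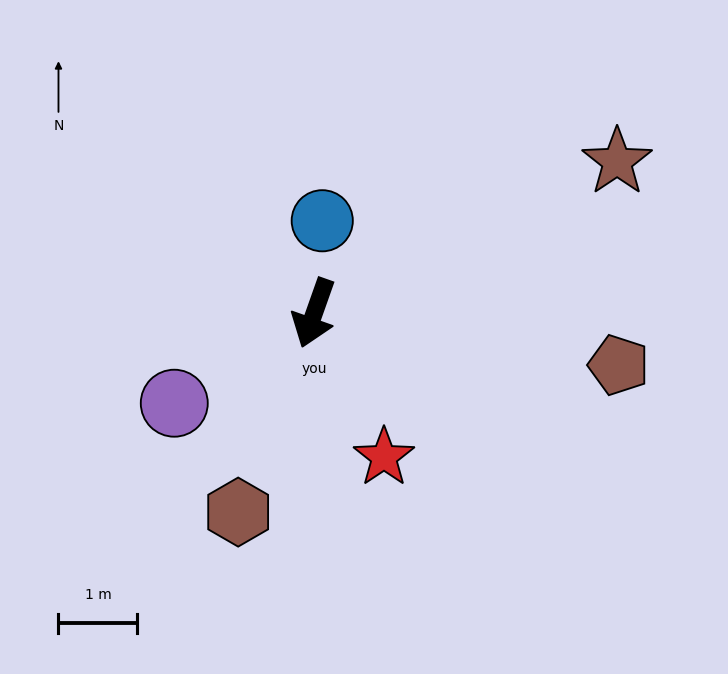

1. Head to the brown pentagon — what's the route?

turn left 100°, forward 3.9 m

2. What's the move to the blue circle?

turn right 165°, forward 1.2 m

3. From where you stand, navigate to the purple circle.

turn right 38°, forward 2.1 m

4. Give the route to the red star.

turn left 45°, forward 2.0 m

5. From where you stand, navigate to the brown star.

turn left 136°, forward 4.3 m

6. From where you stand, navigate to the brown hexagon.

forward 2.7 m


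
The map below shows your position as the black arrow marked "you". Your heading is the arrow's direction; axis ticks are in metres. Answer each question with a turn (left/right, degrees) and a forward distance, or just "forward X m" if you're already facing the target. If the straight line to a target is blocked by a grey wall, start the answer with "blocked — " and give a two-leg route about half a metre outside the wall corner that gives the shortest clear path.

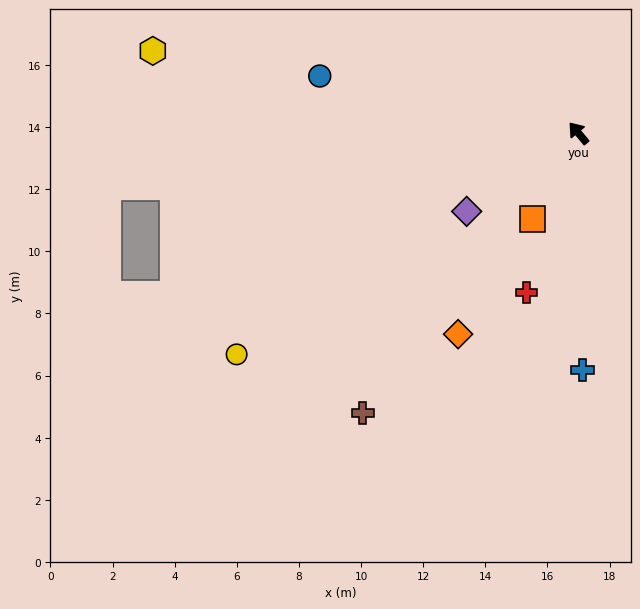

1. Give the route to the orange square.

turn left 112°, forward 3.1 m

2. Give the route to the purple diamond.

turn left 85°, forward 4.4 m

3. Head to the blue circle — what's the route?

turn left 38°, forward 8.5 m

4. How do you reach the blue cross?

turn left 141°, forward 7.6 m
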